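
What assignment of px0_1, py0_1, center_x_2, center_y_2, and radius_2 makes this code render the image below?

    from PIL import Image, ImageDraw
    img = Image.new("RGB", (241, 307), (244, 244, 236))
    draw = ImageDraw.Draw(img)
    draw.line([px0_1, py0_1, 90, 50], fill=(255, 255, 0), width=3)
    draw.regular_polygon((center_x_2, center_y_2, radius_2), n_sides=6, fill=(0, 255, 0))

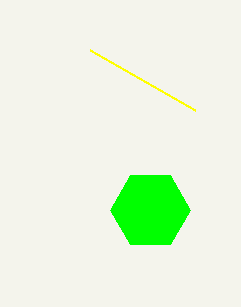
px0_1 = 195, py0_1 = 110, center_x_2 = 150, center_y_2 = 210, radius_2 = 40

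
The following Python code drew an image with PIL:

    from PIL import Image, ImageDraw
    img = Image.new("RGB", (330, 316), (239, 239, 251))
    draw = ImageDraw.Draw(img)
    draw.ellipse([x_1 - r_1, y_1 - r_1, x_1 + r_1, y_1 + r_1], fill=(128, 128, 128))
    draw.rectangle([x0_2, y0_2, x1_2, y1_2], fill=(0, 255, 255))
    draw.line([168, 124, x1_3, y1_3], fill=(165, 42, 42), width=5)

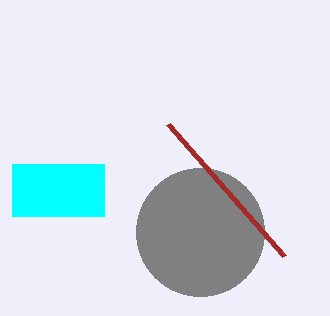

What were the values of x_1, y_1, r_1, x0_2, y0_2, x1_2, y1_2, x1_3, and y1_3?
x_1 = 200, y_1 = 232, r_1 = 64, x0_2 = 12, y0_2 = 164, x1_2 = 104, y1_2 = 216, x1_3 = 284, y1_3 = 256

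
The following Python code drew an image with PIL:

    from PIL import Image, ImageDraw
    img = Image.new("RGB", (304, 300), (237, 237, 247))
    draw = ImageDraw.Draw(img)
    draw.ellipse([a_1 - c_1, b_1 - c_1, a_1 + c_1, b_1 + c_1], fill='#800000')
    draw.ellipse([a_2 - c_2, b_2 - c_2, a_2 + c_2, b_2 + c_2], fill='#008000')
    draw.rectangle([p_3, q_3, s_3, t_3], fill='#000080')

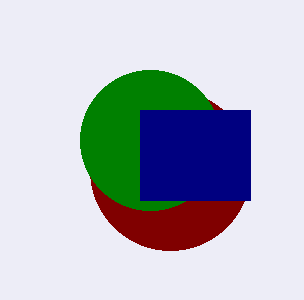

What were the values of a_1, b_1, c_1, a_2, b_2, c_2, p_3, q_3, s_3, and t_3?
a_1 = 170; b_1 = 170; c_1 = 80; a_2 = 150; b_2 = 140; c_2 = 70; p_3 = 140; q_3 = 110; s_3 = 250; t_3 = 200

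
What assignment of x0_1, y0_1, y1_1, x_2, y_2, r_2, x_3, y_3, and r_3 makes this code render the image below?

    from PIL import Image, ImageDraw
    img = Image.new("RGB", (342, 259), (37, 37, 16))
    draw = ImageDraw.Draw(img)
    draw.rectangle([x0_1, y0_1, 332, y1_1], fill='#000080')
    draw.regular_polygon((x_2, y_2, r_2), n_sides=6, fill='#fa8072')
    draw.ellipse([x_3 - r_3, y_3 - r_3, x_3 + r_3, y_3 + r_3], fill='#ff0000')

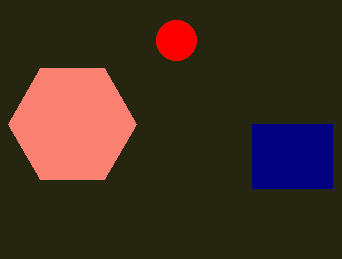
x0_1 = 252; y0_1 = 124; y1_1 = 188; x_2 = 72; y_2 = 124; r_2 = 64; x_3 = 176; y_3 = 40; r_3 = 20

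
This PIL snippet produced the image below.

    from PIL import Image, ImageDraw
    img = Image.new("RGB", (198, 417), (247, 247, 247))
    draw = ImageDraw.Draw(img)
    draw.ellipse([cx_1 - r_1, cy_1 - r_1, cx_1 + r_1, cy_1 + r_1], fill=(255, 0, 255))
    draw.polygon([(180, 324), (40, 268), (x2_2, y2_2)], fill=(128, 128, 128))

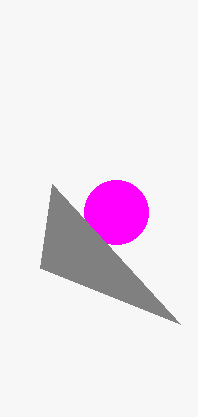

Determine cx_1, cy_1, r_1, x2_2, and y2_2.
cx_1 = 116
cy_1 = 212
r_1 = 32
x2_2 = 52
y2_2 = 184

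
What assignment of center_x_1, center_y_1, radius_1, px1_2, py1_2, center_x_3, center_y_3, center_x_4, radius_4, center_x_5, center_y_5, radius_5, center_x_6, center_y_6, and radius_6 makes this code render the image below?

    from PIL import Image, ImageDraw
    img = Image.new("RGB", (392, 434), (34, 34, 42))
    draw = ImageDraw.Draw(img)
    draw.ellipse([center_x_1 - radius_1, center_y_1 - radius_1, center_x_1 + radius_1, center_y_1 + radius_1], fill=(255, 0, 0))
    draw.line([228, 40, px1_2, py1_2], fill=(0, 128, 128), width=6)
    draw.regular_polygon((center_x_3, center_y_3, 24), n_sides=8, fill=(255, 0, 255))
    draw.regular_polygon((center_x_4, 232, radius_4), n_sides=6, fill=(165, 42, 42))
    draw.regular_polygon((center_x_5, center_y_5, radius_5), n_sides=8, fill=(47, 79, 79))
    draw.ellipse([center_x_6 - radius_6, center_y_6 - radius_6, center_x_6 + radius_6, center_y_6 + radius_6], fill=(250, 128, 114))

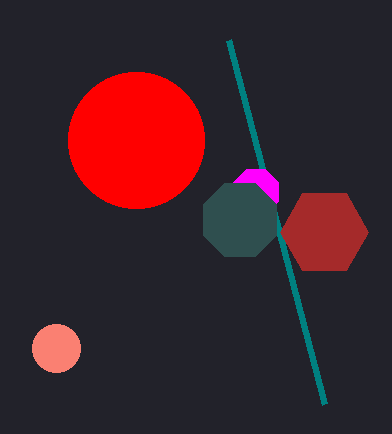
center_x_1 = 136, center_y_1 = 140, radius_1 = 68, px1_2 = 324, py1_2 = 404, center_x_3 = 256, center_y_3 = 192, center_x_4 = 324, radius_4 = 44, center_x_5 = 240, center_y_5 = 220, radius_5 = 40, center_x_6 = 56, center_y_6 = 348, radius_6 = 24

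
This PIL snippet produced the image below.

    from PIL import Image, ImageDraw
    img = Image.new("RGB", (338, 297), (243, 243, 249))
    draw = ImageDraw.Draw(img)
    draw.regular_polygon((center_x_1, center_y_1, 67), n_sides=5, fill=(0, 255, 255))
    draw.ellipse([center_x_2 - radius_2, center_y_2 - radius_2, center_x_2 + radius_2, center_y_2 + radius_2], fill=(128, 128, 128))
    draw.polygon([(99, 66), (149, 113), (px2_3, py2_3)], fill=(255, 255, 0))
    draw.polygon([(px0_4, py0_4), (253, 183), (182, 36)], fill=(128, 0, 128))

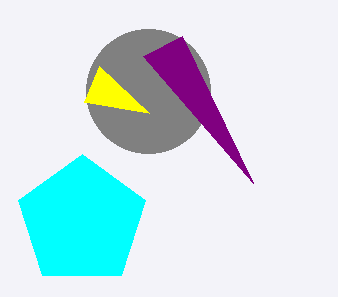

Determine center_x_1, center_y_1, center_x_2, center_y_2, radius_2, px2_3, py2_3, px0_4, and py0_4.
center_x_1 = 82; center_y_1 = 221; center_x_2 = 148; center_y_2 = 91; radius_2 = 62; px2_3 = 84; py2_3 = 102; px0_4 = 143; py0_4 = 56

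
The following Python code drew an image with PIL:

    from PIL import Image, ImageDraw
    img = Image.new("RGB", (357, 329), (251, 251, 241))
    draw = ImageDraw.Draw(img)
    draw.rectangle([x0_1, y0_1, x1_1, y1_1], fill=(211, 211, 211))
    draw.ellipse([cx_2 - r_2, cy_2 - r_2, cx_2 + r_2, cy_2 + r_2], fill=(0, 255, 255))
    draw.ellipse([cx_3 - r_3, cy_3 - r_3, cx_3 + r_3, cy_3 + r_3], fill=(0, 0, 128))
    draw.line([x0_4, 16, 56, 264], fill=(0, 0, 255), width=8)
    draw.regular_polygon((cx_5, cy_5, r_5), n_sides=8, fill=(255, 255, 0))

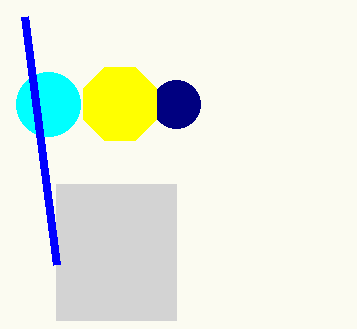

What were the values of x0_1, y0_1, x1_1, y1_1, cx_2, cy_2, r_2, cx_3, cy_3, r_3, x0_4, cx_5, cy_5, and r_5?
x0_1 = 56; y0_1 = 184; x1_1 = 176; y1_1 = 320; cx_2 = 48; cy_2 = 104; r_2 = 32; cx_3 = 176; cy_3 = 104; r_3 = 24; x0_4 = 24; cx_5 = 120; cy_5 = 104; r_5 = 40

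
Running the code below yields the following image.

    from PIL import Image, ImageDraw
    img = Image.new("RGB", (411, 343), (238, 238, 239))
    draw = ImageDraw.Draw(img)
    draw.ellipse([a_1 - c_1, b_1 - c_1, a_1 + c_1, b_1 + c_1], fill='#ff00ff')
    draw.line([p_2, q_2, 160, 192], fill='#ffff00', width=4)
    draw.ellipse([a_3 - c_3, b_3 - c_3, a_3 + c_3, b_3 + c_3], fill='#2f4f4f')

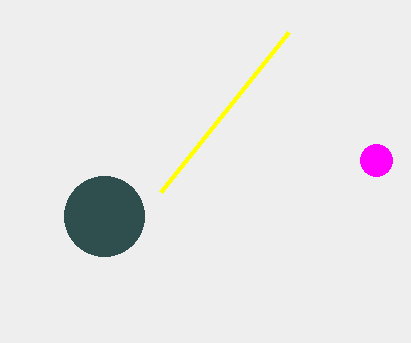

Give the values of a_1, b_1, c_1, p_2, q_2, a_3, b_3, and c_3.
a_1 = 376, b_1 = 160, c_1 = 16, p_2 = 288, q_2 = 32, a_3 = 104, b_3 = 216, c_3 = 40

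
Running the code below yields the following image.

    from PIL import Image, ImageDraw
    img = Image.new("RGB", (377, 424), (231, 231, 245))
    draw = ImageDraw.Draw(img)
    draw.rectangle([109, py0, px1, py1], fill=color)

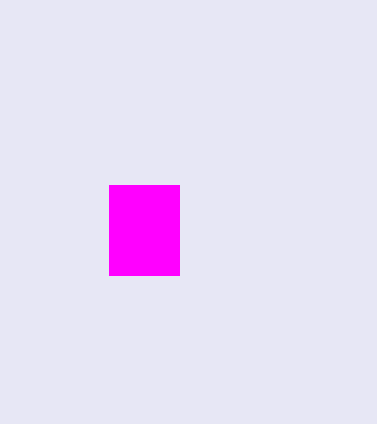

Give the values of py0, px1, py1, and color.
py0 = 185
px1 = 179
py1 = 275
color = 'magenta'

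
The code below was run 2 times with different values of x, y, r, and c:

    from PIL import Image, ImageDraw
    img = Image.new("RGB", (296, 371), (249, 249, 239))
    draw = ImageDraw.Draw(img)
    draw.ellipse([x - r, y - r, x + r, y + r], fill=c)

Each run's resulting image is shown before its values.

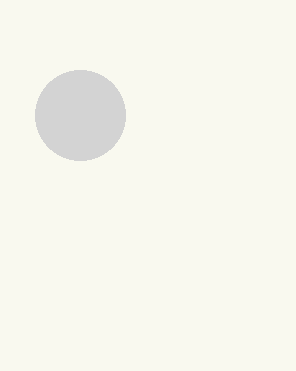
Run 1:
x = 80, y = 115, r = 45, c = 'lightgray'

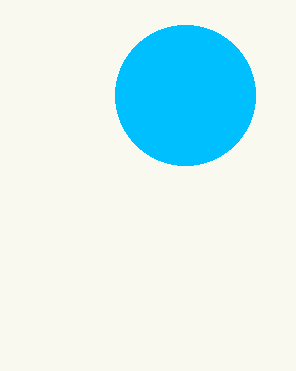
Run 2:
x = 185; y = 95; r = 70; c = 'deepskyblue'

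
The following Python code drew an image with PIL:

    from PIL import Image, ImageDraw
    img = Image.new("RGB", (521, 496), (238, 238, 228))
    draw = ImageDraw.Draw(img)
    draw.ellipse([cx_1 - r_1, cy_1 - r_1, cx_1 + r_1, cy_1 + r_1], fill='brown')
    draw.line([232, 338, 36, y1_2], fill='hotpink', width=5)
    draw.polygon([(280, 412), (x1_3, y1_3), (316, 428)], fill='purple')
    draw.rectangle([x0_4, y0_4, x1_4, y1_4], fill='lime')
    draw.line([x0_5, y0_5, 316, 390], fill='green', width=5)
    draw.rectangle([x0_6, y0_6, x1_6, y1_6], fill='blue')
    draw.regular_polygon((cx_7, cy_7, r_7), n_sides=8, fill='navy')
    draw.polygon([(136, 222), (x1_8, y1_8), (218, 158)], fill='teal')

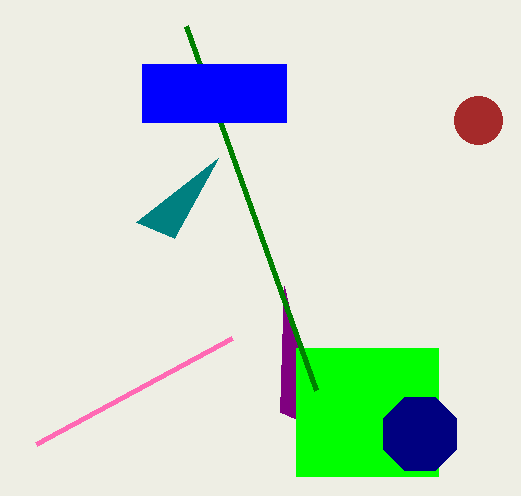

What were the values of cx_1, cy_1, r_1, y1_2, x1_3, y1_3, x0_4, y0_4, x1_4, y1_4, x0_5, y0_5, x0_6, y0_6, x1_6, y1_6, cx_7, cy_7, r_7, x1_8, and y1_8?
cx_1 = 478
cy_1 = 120
r_1 = 24
y1_2 = 444
x1_3 = 284
y1_3 = 286
x0_4 = 296
y0_4 = 348
x1_4 = 438
y1_4 = 476
x0_5 = 186
y0_5 = 26
x0_6 = 142
y0_6 = 64
x1_6 = 286
y1_6 = 122
cx_7 = 420
cy_7 = 434
r_7 = 40
x1_8 = 174
y1_8 = 238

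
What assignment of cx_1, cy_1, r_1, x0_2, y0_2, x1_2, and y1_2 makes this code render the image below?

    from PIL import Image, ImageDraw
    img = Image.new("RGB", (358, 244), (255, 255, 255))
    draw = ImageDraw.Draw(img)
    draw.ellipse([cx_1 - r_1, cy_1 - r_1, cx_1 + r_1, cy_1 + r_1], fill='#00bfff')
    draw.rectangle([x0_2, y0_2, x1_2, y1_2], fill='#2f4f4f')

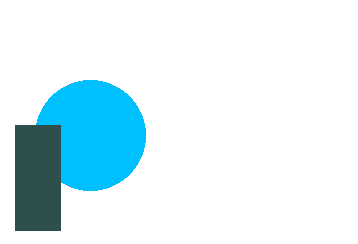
cx_1 = 90
cy_1 = 135
r_1 = 55
x0_2 = 15
y0_2 = 125
x1_2 = 60
y1_2 = 230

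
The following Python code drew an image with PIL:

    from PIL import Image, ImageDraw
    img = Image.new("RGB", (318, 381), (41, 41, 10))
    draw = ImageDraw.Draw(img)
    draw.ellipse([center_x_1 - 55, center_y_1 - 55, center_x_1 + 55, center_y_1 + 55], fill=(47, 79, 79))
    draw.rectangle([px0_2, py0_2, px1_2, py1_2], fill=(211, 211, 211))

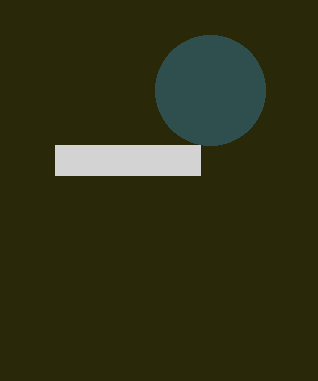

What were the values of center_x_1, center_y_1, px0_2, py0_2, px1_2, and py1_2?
center_x_1 = 210
center_y_1 = 90
px0_2 = 55
py0_2 = 145
px1_2 = 200
py1_2 = 175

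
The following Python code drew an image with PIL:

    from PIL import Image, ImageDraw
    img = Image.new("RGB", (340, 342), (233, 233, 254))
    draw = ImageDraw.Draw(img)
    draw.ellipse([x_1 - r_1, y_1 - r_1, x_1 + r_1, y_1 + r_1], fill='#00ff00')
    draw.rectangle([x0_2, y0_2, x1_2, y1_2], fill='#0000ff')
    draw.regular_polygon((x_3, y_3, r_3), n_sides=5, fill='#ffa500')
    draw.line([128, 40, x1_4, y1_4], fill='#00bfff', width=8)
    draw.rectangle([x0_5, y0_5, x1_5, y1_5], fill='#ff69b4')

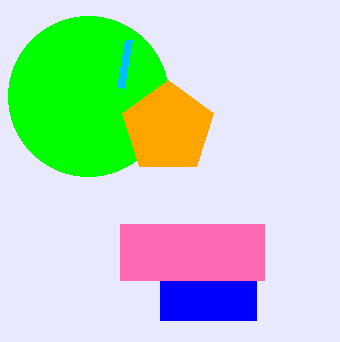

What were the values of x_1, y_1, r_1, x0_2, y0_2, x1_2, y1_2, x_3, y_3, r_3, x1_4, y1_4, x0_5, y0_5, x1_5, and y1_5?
x_1 = 88
y_1 = 96
r_1 = 80
x0_2 = 160
y0_2 = 224
x1_2 = 256
y1_2 = 320
x_3 = 168
y_3 = 128
r_3 = 48
x1_4 = 120
y1_4 = 88
x0_5 = 120
y0_5 = 224
x1_5 = 264
y1_5 = 280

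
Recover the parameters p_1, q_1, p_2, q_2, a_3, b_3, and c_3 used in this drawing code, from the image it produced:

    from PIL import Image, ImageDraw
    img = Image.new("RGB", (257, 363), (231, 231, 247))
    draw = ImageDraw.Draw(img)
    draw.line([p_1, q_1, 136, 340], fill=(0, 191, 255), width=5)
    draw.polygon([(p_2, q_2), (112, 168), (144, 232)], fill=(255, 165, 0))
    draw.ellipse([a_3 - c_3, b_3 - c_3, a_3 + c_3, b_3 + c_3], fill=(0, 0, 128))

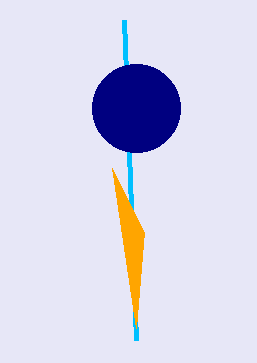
p_1 = 124; q_1 = 20; p_2 = 136; q_2 = 328; a_3 = 136; b_3 = 108; c_3 = 44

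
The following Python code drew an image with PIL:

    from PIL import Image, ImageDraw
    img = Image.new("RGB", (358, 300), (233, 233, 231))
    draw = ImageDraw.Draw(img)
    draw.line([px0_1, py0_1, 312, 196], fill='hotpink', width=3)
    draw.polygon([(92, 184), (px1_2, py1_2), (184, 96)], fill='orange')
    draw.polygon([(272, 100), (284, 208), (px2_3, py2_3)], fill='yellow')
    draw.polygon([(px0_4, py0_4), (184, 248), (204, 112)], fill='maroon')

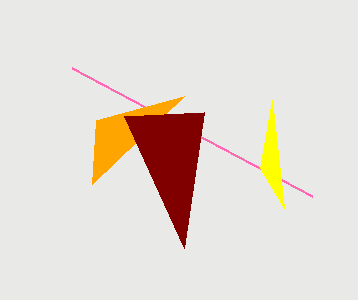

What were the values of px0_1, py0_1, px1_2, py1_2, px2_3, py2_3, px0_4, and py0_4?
px0_1 = 72, py0_1 = 68, px1_2 = 96, py1_2 = 120, px2_3 = 260, py2_3 = 168, px0_4 = 124, py0_4 = 116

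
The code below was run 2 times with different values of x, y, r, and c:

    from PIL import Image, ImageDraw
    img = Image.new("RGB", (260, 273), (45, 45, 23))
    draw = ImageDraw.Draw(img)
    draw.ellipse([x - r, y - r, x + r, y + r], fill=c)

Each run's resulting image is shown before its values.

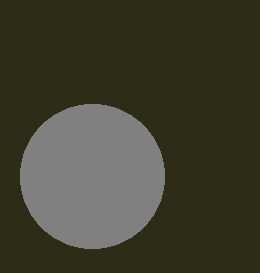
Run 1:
x = 92
y = 176
r = 72
c = 'gray'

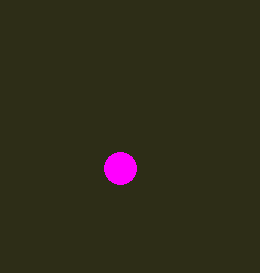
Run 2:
x = 120; y = 168; r = 16; c = 'magenta'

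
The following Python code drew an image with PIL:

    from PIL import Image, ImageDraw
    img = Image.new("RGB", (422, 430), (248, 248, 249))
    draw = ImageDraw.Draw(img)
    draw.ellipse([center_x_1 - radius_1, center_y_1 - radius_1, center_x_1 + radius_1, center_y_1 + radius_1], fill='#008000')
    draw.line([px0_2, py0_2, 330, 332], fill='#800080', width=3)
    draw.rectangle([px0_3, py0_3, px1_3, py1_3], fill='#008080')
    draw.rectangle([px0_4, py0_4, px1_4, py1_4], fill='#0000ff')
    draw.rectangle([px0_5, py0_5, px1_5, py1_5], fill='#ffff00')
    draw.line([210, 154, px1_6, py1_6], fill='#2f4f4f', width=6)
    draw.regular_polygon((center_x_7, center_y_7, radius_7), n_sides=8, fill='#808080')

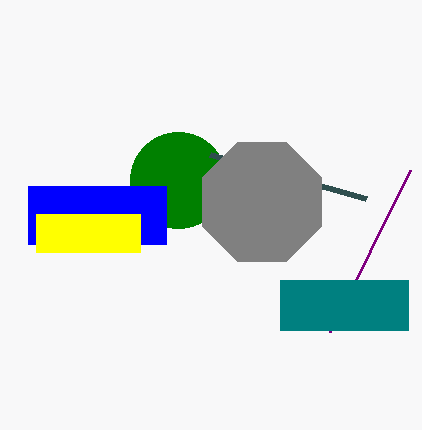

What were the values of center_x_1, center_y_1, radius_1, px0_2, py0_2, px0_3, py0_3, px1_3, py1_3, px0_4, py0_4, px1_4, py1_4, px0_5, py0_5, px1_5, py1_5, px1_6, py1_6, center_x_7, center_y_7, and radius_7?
center_x_1 = 178
center_y_1 = 180
radius_1 = 48
px0_2 = 410
py0_2 = 170
px0_3 = 280
py0_3 = 280
px1_3 = 408
py1_3 = 330
px0_4 = 28
py0_4 = 186
px1_4 = 166
py1_4 = 244
px0_5 = 36
py0_5 = 214
px1_5 = 140
py1_5 = 252
px1_6 = 366
py1_6 = 198
center_x_7 = 262
center_y_7 = 202
radius_7 = 64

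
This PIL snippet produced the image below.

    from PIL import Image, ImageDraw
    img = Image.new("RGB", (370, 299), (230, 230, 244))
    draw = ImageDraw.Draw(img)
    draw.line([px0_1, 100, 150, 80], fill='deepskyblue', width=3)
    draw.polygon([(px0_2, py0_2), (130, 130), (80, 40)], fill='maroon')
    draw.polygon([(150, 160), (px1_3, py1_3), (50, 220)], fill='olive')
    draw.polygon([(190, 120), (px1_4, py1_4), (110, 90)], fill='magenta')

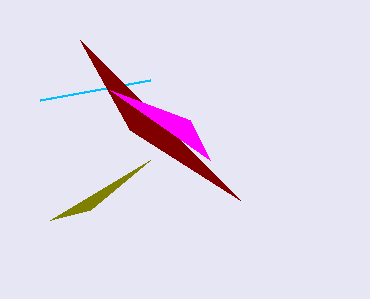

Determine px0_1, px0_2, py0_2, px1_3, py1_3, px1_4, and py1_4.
px0_1 = 40; px0_2 = 240; py0_2 = 200; px1_3 = 90; py1_3 = 210; px1_4 = 210; py1_4 = 160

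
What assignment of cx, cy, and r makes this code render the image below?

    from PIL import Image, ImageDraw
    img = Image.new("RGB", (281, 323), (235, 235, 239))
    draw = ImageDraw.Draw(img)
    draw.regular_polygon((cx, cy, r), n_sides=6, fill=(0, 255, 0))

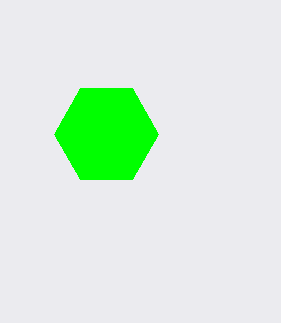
cx = 106
cy = 134
r = 52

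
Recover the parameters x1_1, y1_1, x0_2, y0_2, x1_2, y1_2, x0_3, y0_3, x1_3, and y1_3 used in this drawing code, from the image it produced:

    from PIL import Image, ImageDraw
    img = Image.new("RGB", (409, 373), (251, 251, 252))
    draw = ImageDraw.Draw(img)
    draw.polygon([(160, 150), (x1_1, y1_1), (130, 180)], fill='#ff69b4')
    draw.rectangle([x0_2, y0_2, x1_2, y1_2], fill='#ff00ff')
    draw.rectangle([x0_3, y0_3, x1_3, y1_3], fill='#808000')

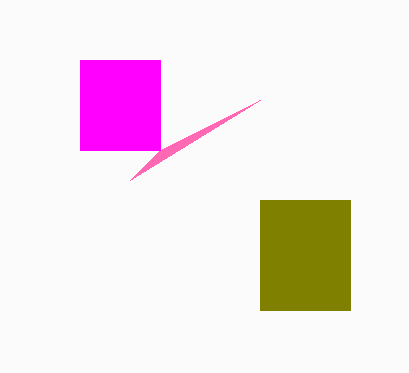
x1_1 = 260; y1_1 = 100; x0_2 = 80; y0_2 = 60; x1_2 = 160; y1_2 = 150; x0_3 = 260; y0_3 = 200; x1_3 = 350; y1_3 = 310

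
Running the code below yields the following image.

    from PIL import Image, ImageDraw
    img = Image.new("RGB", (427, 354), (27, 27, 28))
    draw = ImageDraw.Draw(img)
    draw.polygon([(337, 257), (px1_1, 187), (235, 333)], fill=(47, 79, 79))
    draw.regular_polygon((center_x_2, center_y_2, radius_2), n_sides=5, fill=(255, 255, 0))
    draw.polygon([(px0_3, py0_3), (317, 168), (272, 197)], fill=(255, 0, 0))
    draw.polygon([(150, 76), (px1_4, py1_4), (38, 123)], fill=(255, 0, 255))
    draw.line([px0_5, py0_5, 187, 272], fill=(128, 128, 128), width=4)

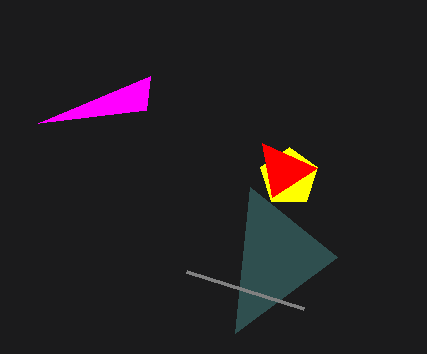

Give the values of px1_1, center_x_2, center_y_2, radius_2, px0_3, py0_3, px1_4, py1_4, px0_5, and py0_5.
px1_1 = 250, center_x_2 = 289, center_y_2 = 177, radius_2 = 30, px0_3 = 262, py0_3 = 143, px1_4 = 146, py1_4 = 110, px0_5 = 304, py0_5 = 309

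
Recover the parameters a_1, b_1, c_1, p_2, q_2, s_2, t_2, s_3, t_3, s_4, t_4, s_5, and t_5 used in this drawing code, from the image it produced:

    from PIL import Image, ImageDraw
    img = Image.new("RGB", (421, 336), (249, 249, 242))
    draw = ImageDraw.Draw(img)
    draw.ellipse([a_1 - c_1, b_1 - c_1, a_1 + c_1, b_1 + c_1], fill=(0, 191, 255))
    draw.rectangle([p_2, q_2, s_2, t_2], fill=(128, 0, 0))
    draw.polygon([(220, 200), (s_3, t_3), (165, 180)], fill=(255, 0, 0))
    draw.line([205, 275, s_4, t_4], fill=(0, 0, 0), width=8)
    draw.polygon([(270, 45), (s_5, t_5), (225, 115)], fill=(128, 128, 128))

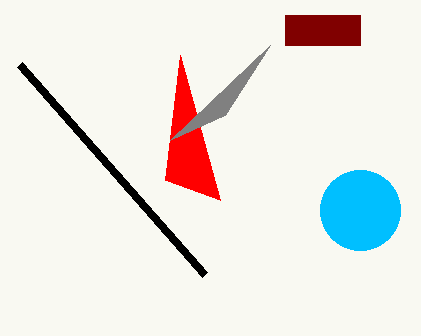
a_1 = 360
b_1 = 210
c_1 = 40
p_2 = 285
q_2 = 15
s_2 = 360
t_2 = 45
s_3 = 180
t_3 = 55
s_4 = 20
t_4 = 65
s_5 = 170
t_5 = 140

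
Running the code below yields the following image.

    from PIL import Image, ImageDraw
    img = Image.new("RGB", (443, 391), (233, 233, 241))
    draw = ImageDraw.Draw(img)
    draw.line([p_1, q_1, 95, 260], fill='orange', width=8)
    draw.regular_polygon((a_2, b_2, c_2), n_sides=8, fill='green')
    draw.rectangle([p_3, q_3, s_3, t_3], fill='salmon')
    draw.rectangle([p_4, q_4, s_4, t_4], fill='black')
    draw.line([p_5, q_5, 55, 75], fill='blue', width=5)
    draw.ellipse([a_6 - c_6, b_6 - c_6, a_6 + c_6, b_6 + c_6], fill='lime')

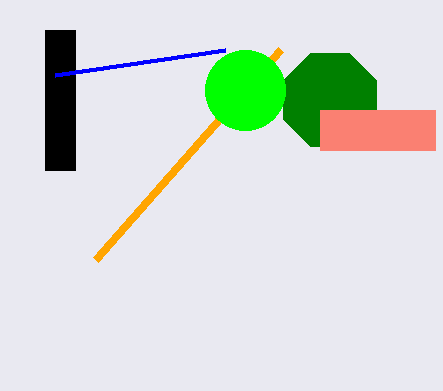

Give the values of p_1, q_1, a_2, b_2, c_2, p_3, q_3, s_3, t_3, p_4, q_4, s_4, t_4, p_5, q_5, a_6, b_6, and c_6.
p_1 = 280; q_1 = 50; a_2 = 330; b_2 = 100; c_2 = 50; p_3 = 320; q_3 = 110; s_3 = 435; t_3 = 150; p_4 = 45; q_4 = 30; s_4 = 75; t_4 = 170; p_5 = 225; q_5 = 50; a_6 = 245; b_6 = 90; c_6 = 40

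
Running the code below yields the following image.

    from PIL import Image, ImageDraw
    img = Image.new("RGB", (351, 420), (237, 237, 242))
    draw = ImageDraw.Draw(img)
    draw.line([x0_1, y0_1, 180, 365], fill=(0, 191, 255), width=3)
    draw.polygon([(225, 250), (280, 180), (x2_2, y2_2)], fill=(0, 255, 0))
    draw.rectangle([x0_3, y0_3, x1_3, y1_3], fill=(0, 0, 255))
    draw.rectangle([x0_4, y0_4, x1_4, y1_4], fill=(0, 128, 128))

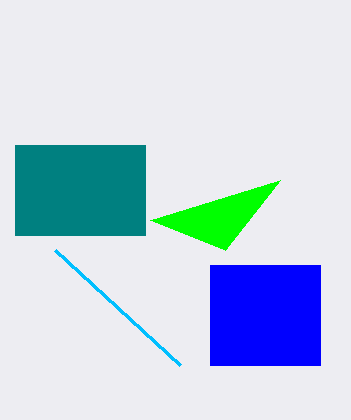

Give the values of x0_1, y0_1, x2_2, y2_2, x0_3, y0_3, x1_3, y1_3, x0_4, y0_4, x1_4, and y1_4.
x0_1 = 55
y0_1 = 250
x2_2 = 150
y2_2 = 220
x0_3 = 210
y0_3 = 265
x1_3 = 320
y1_3 = 365
x0_4 = 15
y0_4 = 145
x1_4 = 145
y1_4 = 235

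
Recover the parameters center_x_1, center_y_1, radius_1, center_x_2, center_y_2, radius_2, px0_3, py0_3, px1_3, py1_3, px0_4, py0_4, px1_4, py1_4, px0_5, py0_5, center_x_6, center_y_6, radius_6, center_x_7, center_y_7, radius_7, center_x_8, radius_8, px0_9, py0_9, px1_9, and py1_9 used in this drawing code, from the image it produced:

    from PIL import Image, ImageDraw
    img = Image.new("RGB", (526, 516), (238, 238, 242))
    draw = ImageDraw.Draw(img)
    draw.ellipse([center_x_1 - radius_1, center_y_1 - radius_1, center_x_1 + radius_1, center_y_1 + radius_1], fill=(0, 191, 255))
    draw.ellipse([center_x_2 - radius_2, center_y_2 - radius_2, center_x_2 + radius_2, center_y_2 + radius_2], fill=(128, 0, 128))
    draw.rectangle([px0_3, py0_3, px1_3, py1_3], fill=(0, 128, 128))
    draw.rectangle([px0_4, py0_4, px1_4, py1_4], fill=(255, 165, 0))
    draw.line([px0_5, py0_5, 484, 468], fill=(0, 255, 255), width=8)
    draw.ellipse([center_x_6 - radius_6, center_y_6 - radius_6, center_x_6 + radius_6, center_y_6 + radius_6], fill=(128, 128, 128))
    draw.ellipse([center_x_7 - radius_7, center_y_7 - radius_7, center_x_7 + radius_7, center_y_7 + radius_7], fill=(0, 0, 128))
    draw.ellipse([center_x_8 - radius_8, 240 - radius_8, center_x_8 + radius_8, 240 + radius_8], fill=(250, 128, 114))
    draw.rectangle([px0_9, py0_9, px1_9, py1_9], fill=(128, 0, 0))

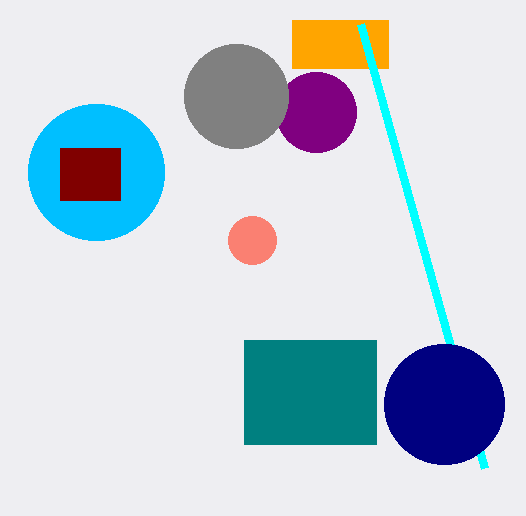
center_x_1 = 96
center_y_1 = 172
radius_1 = 68
center_x_2 = 316
center_y_2 = 112
radius_2 = 40
px0_3 = 244
py0_3 = 340
px1_3 = 376
py1_3 = 444
px0_4 = 292
py0_4 = 20
px1_4 = 388
py1_4 = 68
px0_5 = 360
py0_5 = 24
center_x_6 = 236
center_y_6 = 96
radius_6 = 52
center_x_7 = 444
center_y_7 = 404
radius_7 = 60
center_x_8 = 252
radius_8 = 24
px0_9 = 60
py0_9 = 148
px1_9 = 120
py1_9 = 200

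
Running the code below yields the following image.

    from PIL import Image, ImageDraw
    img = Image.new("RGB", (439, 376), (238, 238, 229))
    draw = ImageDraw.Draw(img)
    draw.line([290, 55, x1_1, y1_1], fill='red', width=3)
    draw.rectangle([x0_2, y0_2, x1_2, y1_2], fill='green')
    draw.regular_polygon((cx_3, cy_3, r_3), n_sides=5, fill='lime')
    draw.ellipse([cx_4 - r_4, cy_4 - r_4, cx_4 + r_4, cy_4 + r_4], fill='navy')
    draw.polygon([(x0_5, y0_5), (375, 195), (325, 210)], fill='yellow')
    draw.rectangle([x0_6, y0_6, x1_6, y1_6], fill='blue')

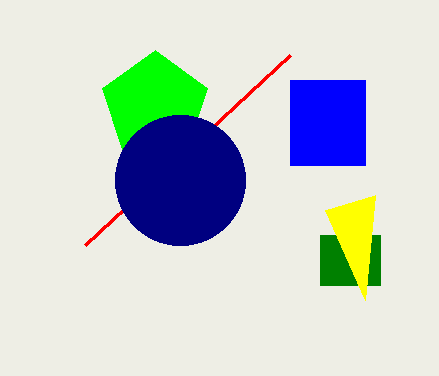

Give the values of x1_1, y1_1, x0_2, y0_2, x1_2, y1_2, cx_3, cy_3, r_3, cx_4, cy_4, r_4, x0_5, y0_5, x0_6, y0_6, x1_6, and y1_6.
x1_1 = 85
y1_1 = 245
x0_2 = 320
y0_2 = 235
x1_2 = 380
y1_2 = 285
cx_3 = 155
cy_3 = 105
r_3 = 55
cx_4 = 180
cy_4 = 180
r_4 = 65
x0_5 = 365
y0_5 = 300
x0_6 = 290
y0_6 = 80
x1_6 = 365
y1_6 = 165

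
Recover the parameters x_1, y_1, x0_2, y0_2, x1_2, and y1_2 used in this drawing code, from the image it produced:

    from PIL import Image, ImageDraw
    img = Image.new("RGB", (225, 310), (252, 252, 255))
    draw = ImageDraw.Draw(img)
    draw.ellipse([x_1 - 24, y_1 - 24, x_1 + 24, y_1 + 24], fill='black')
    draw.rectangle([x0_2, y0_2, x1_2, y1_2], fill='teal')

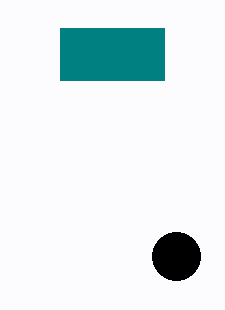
x_1 = 176; y_1 = 256; x0_2 = 60; y0_2 = 28; x1_2 = 164; y1_2 = 80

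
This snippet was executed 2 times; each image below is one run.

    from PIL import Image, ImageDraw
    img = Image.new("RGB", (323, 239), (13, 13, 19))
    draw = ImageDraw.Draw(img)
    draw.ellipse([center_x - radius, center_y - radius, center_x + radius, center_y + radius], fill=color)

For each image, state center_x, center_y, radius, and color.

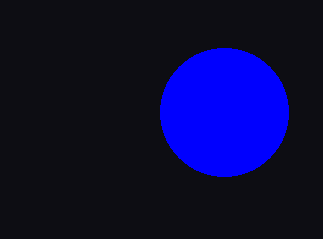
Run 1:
center_x = 224; center_y = 112; radius = 64; color = 'blue'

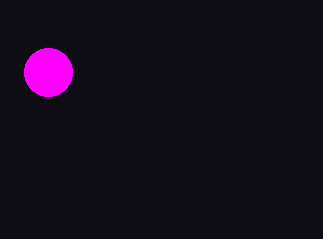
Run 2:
center_x = 48
center_y = 72
radius = 24
color = 'magenta'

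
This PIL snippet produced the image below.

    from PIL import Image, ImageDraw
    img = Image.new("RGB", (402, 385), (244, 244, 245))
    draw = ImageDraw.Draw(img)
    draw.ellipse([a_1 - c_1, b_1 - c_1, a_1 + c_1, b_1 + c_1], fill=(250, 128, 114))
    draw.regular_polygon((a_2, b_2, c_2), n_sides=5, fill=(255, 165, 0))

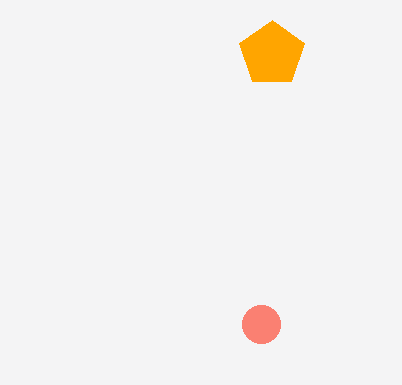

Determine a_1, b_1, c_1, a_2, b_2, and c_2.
a_1 = 261
b_1 = 324
c_1 = 19
a_2 = 272
b_2 = 54
c_2 = 34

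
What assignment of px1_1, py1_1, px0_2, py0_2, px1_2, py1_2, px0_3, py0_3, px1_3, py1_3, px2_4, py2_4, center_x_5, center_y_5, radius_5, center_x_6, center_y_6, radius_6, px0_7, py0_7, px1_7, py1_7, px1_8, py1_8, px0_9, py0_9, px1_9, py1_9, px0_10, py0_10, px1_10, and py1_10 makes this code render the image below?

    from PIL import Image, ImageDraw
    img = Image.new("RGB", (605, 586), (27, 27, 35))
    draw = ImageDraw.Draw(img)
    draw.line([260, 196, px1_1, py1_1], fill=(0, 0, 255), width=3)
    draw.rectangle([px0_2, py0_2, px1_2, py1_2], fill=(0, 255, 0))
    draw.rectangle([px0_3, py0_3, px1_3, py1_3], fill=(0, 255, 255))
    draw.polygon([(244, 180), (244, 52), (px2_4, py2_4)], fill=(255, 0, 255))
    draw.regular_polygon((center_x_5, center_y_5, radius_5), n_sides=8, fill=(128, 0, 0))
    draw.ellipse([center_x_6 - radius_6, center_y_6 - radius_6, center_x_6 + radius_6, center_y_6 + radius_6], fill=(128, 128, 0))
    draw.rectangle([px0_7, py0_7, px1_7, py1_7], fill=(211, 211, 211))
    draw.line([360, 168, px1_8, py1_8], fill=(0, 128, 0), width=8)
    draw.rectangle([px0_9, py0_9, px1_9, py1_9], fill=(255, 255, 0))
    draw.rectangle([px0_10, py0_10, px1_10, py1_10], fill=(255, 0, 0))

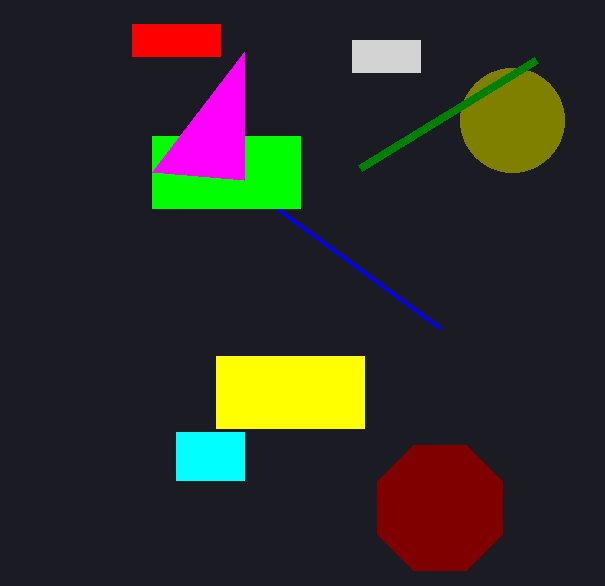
px1_1 = 440, py1_1 = 328, px0_2 = 152, py0_2 = 136, px1_2 = 300, py1_2 = 208, px0_3 = 176, py0_3 = 432, px1_3 = 244, py1_3 = 480, px2_4 = 152, py2_4 = 172, center_x_5 = 440, center_y_5 = 508, radius_5 = 68, center_x_6 = 512, center_y_6 = 120, radius_6 = 52, px0_7 = 352, py0_7 = 40, px1_7 = 420, py1_7 = 72, px1_8 = 536, py1_8 = 60, px0_9 = 216, py0_9 = 356, px1_9 = 364, py1_9 = 428, px0_10 = 132, py0_10 = 24, px1_10 = 220, py1_10 = 56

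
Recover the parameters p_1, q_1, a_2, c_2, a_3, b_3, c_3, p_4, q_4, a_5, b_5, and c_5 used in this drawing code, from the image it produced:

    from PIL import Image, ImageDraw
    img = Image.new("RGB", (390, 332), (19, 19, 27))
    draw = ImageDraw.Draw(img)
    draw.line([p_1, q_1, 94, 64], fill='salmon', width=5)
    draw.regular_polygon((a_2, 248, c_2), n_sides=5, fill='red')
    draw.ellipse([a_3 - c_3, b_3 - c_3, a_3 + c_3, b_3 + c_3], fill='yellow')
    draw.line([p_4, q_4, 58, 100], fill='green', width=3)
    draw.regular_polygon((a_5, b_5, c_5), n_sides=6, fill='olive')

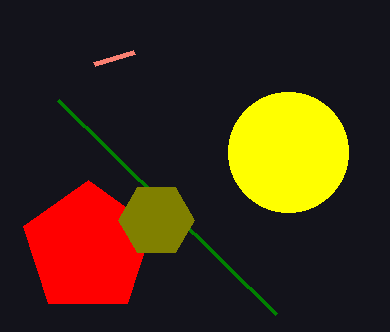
p_1 = 134
q_1 = 52
a_2 = 88
c_2 = 68
a_3 = 288
b_3 = 152
c_3 = 60
p_4 = 276
q_4 = 314
a_5 = 156
b_5 = 220
c_5 = 38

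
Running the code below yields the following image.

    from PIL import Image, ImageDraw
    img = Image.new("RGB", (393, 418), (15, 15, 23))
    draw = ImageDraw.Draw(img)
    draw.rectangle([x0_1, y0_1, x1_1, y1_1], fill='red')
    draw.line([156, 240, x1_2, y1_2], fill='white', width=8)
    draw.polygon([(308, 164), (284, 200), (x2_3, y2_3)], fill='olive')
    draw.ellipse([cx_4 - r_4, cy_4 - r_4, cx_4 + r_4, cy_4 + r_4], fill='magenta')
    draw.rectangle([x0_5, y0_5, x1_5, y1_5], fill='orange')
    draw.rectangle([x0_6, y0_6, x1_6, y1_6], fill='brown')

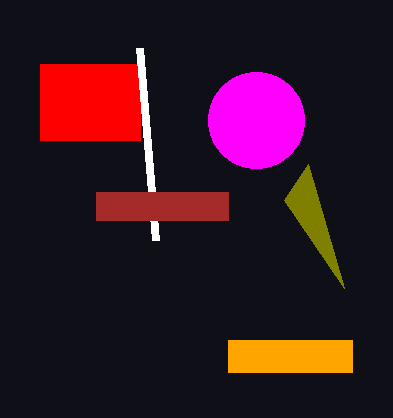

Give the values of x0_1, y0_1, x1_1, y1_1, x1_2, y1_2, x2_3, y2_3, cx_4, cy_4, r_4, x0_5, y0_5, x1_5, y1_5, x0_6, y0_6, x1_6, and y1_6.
x0_1 = 40, y0_1 = 64, x1_1 = 140, y1_1 = 140, x1_2 = 140, y1_2 = 48, x2_3 = 344, y2_3 = 288, cx_4 = 256, cy_4 = 120, r_4 = 48, x0_5 = 228, y0_5 = 340, x1_5 = 352, y1_5 = 372, x0_6 = 96, y0_6 = 192, x1_6 = 228, y1_6 = 220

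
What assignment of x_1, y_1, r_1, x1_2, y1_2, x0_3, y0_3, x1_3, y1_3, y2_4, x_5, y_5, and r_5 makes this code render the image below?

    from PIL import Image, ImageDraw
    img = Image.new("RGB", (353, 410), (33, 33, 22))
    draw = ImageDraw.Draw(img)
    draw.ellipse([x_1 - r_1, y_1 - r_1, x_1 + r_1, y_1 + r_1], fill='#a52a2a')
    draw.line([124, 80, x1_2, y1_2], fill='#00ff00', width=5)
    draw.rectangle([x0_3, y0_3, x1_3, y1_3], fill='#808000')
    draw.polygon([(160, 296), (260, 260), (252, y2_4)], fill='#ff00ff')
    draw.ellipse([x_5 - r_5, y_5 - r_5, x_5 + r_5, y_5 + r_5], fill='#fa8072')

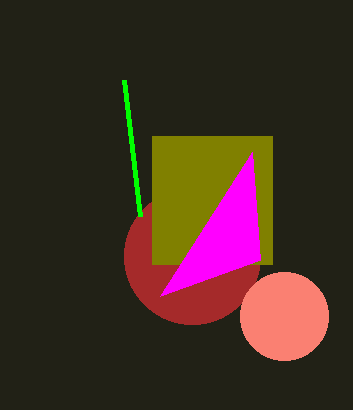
x_1 = 192; y_1 = 256; r_1 = 68; x1_2 = 140; y1_2 = 216; x0_3 = 152; y0_3 = 136; x1_3 = 272; y1_3 = 264; y2_4 = 152; x_5 = 284; y_5 = 316; r_5 = 44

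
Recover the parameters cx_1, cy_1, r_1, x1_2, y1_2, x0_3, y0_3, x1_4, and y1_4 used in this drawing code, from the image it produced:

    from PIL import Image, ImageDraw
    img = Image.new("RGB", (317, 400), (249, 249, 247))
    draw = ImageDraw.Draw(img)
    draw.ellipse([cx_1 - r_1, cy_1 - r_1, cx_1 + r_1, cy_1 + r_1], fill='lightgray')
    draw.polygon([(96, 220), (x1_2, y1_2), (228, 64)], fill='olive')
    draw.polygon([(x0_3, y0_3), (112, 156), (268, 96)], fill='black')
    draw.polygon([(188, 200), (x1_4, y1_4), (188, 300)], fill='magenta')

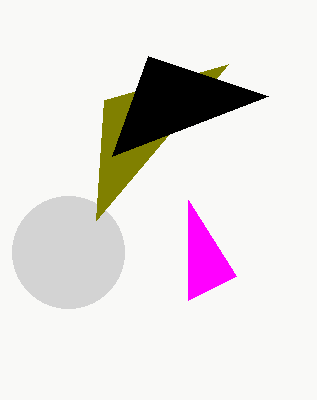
cx_1 = 68
cy_1 = 252
r_1 = 56
x1_2 = 104
y1_2 = 100
x0_3 = 148
y0_3 = 56
x1_4 = 236
y1_4 = 276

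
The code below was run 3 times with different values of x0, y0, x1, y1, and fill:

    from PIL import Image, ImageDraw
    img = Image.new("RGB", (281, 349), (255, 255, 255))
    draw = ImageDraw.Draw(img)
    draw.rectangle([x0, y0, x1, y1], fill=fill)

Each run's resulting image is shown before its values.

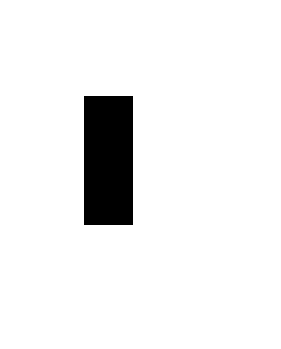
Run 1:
x0 = 84
y0 = 96
x1 = 132
y1 = 224
fill = 'black'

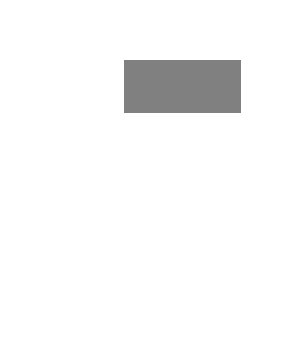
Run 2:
x0 = 124, y0 = 60, x1 = 240, y1 = 112, fill = 'gray'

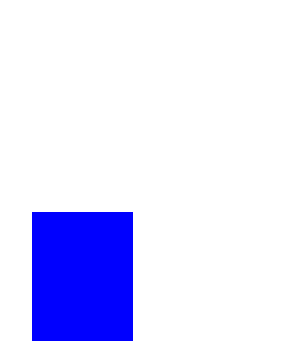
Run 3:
x0 = 32; y0 = 212; x1 = 132; y1 = 340; fill = 'blue'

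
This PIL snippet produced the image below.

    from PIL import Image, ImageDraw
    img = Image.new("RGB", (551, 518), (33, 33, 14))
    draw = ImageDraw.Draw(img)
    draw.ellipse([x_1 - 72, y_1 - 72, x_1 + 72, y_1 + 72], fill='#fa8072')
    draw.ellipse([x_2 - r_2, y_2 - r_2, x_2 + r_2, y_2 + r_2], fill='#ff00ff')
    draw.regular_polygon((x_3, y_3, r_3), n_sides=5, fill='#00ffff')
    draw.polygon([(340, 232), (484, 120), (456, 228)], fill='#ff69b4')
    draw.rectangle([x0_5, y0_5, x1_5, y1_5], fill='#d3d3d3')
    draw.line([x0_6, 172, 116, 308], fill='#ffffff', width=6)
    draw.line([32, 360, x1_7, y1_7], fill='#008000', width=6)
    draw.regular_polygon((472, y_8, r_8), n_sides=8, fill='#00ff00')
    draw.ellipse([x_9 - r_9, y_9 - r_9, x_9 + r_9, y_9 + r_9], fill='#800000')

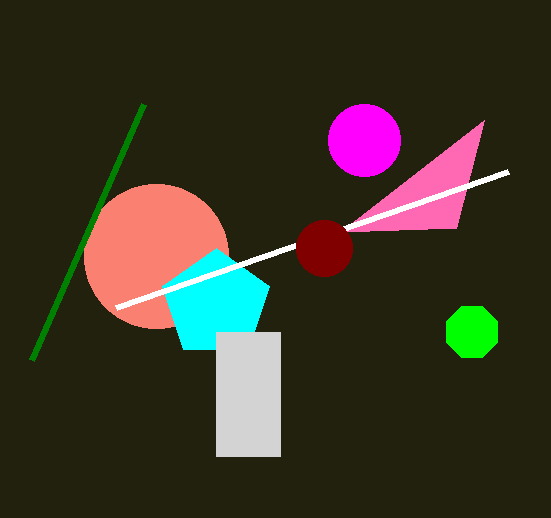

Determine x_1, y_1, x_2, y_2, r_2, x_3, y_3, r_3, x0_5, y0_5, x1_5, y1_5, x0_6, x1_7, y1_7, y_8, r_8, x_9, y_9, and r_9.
x_1 = 156, y_1 = 256, x_2 = 364, y_2 = 140, r_2 = 36, x_3 = 216, y_3 = 304, r_3 = 56, x0_5 = 216, y0_5 = 332, x1_5 = 280, y1_5 = 456, x0_6 = 508, x1_7 = 144, y1_7 = 104, y_8 = 332, r_8 = 28, x_9 = 324, y_9 = 248, r_9 = 28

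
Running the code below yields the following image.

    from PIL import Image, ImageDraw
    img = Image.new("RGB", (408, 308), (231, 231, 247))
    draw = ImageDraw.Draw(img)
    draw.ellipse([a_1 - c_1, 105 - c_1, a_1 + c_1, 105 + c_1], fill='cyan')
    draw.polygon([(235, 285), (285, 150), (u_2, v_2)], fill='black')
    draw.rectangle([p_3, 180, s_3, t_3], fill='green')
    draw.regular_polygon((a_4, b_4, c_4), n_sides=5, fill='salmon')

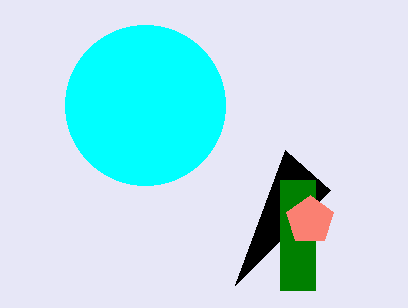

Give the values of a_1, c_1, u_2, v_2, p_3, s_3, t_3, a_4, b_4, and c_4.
a_1 = 145; c_1 = 80; u_2 = 330; v_2 = 190; p_3 = 280; s_3 = 315; t_3 = 290; a_4 = 310; b_4 = 220; c_4 = 25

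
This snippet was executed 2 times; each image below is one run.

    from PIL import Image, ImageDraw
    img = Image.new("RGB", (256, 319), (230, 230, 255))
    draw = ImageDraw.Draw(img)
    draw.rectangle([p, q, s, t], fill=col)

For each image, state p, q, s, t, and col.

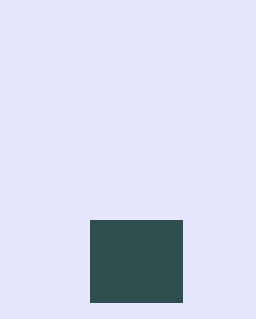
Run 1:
p = 90; q = 220; s = 182; t = 302; col = 'darkslategray'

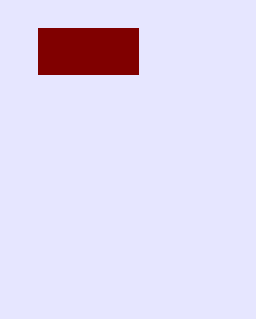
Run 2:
p = 38, q = 28, s = 138, t = 74, col = 'maroon'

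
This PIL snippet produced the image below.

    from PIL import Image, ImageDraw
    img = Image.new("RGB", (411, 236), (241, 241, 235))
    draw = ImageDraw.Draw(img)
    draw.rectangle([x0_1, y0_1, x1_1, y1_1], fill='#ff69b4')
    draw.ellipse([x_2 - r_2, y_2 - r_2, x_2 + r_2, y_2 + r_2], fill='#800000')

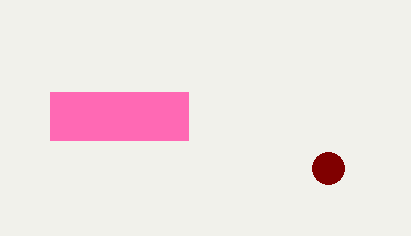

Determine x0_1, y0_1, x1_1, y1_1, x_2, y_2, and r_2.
x0_1 = 50
y0_1 = 92
x1_1 = 188
y1_1 = 140
x_2 = 328
y_2 = 168
r_2 = 16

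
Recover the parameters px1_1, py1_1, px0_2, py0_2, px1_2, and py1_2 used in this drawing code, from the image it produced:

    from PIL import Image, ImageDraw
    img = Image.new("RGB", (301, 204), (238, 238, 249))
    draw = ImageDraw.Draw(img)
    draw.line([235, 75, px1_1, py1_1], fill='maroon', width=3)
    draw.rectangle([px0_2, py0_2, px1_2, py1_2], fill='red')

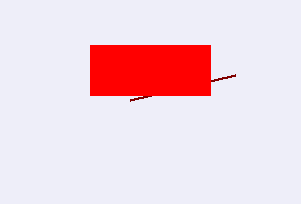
px1_1 = 130, py1_1 = 100, px0_2 = 90, py0_2 = 45, px1_2 = 210, py1_2 = 95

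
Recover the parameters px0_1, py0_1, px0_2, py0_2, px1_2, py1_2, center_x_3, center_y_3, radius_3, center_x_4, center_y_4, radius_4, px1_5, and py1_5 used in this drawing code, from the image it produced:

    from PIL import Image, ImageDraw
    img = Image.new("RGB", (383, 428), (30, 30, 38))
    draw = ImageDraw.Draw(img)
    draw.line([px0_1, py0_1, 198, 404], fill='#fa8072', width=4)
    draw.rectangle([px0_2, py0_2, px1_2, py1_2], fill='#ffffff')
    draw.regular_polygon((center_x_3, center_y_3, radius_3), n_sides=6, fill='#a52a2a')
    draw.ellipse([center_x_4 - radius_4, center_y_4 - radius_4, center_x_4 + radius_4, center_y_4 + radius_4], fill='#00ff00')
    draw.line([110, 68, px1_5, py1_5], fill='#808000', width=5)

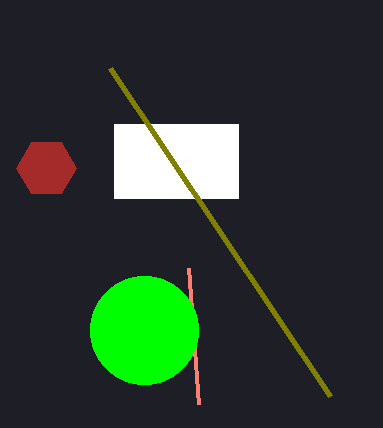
px0_1 = 188
py0_1 = 268
px0_2 = 114
py0_2 = 124
px1_2 = 238
py1_2 = 198
center_x_3 = 46
center_y_3 = 168
radius_3 = 30
center_x_4 = 144
center_y_4 = 330
radius_4 = 54
px1_5 = 330
py1_5 = 396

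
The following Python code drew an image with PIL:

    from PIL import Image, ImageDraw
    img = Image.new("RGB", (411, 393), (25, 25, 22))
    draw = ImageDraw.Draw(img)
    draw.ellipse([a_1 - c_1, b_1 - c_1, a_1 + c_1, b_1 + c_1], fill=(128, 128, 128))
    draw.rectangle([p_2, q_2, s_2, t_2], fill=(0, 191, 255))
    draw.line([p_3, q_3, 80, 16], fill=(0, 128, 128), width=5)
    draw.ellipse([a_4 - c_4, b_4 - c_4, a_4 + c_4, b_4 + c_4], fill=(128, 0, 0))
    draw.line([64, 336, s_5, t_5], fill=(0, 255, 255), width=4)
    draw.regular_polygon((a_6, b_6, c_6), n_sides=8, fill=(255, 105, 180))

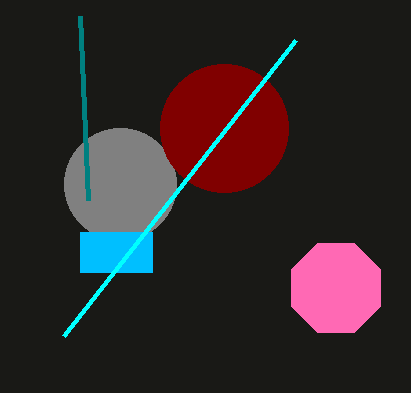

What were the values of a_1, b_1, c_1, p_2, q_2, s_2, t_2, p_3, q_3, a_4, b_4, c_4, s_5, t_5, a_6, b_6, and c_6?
a_1 = 120; b_1 = 184; c_1 = 56; p_2 = 80; q_2 = 232; s_2 = 152; t_2 = 272; p_3 = 88; q_3 = 200; a_4 = 224; b_4 = 128; c_4 = 64; s_5 = 296; t_5 = 40; a_6 = 336; b_6 = 288; c_6 = 48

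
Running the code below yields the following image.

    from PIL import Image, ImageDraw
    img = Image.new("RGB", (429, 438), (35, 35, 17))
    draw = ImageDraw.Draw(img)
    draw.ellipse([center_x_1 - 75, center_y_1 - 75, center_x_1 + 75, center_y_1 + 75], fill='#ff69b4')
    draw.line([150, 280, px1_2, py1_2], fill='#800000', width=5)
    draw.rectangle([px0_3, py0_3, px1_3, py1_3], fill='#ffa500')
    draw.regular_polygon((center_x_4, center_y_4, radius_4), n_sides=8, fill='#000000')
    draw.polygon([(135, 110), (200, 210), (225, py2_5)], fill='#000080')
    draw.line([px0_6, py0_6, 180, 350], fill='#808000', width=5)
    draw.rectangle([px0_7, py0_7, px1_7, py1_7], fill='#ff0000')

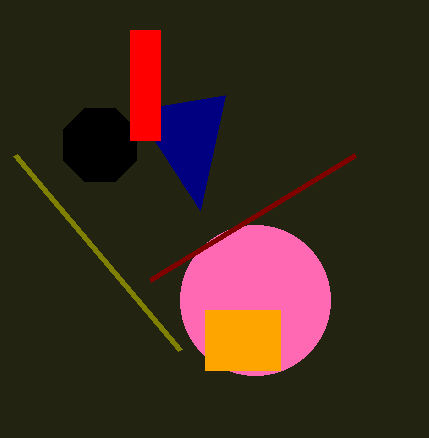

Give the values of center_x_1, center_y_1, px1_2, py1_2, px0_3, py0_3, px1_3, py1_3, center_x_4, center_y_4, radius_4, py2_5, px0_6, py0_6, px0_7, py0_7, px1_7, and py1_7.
center_x_1 = 255
center_y_1 = 300
px1_2 = 355
py1_2 = 155
px0_3 = 205
py0_3 = 310
px1_3 = 280
py1_3 = 370
center_x_4 = 100
center_y_4 = 145
radius_4 = 40
py2_5 = 95
px0_6 = 15
py0_6 = 155
px0_7 = 130
py0_7 = 30
px1_7 = 160
py1_7 = 140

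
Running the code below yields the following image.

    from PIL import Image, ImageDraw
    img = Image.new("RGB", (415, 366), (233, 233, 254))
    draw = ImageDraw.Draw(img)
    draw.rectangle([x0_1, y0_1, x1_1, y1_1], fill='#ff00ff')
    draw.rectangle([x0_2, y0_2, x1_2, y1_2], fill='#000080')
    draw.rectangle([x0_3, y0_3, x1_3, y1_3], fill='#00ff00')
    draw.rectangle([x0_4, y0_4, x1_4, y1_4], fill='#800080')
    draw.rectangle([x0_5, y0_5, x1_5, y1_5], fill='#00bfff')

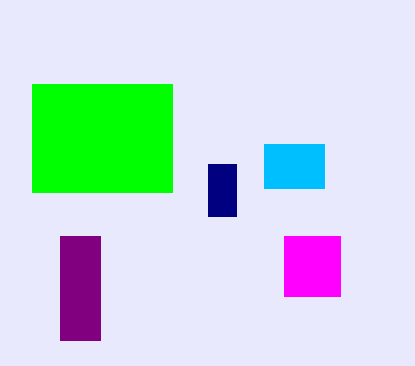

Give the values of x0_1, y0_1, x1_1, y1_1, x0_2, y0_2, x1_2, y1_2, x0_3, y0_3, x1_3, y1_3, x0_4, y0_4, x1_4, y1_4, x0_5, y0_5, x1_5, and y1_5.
x0_1 = 284, y0_1 = 236, x1_1 = 340, y1_1 = 296, x0_2 = 208, y0_2 = 164, x1_2 = 236, y1_2 = 216, x0_3 = 32, y0_3 = 84, x1_3 = 172, y1_3 = 192, x0_4 = 60, y0_4 = 236, x1_4 = 100, y1_4 = 340, x0_5 = 264, y0_5 = 144, x1_5 = 324, y1_5 = 188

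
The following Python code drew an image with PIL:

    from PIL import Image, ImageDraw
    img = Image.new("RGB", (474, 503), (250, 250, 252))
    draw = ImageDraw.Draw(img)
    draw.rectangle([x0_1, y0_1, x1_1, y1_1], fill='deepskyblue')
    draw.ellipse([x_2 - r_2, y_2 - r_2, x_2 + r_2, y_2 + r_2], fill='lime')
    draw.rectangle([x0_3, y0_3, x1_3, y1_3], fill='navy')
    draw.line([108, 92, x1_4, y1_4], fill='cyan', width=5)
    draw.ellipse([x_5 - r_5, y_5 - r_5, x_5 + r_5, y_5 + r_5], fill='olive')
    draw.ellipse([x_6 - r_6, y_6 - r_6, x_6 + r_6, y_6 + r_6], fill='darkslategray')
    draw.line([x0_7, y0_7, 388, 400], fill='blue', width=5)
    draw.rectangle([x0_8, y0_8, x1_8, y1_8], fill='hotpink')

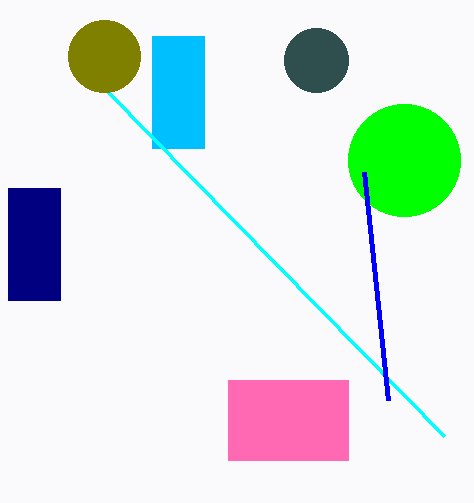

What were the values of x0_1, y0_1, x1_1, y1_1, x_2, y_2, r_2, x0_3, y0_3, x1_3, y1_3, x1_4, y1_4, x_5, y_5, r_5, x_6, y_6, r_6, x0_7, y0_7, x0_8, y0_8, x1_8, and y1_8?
x0_1 = 152
y0_1 = 36
x1_1 = 204
y1_1 = 148
x_2 = 404
y_2 = 160
r_2 = 56
x0_3 = 8
y0_3 = 188
x1_3 = 60
y1_3 = 300
x1_4 = 444
y1_4 = 436
x_5 = 104
y_5 = 56
r_5 = 36
x_6 = 316
y_6 = 60
r_6 = 32
x0_7 = 364
y0_7 = 172
x0_8 = 228
y0_8 = 380
x1_8 = 348
y1_8 = 460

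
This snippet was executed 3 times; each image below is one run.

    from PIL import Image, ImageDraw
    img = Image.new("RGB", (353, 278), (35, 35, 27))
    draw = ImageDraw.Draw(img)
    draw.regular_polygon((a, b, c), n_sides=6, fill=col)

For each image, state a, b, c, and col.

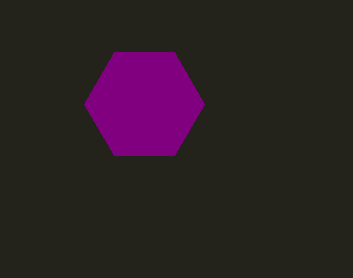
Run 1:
a = 144, b = 104, c = 60, col = 'purple'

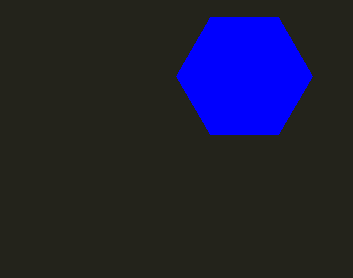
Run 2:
a = 244; b = 76; c = 68; col = 'blue'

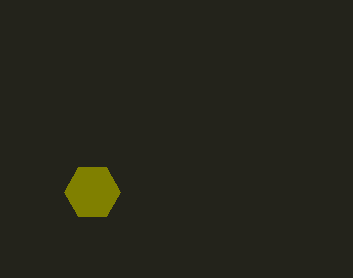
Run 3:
a = 92; b = 192; c = 28; col = 'olive'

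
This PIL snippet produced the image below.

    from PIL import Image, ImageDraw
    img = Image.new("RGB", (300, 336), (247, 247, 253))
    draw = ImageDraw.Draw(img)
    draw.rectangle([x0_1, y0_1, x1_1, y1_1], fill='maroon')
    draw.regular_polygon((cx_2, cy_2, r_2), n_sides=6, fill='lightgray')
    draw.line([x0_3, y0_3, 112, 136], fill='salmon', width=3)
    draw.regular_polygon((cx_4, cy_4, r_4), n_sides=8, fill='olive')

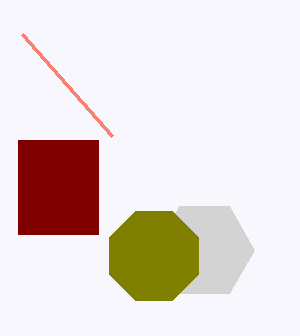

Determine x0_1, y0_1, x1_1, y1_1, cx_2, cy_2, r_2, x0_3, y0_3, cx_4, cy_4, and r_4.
x0_1 = 18
y0_1 = 140
x1_1 = 98
y1_1 = 234
cx_2 = 204
cy_2 = 250
r_2 = 50
x0_3 = 22
y0_3 = 34
cx_4 = 154
cy_4 = 256
r_4 = 48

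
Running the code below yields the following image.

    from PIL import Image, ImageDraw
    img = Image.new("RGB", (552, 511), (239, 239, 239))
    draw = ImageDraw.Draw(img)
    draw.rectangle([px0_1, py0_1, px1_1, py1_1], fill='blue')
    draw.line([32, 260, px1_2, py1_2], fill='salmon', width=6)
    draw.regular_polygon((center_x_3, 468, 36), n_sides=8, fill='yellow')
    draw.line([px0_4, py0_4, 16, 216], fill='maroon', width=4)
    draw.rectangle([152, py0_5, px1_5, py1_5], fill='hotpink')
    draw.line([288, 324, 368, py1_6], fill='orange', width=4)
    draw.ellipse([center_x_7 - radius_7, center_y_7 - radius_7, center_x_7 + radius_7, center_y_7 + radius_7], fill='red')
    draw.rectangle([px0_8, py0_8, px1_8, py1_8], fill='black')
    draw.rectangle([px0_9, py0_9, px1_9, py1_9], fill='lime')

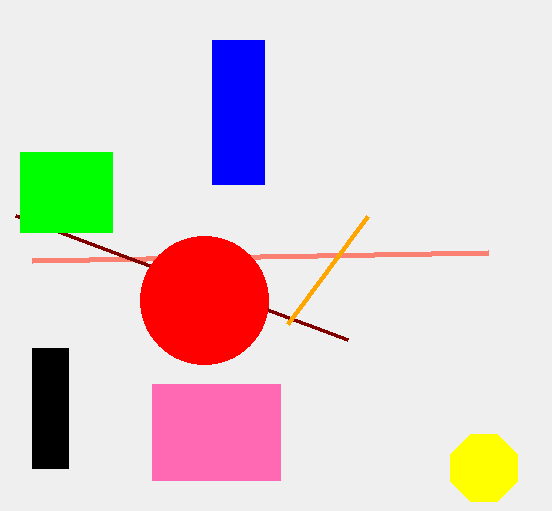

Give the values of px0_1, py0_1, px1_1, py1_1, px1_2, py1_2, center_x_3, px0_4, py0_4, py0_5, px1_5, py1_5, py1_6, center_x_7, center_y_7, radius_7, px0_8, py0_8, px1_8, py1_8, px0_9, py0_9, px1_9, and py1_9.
px0_1 = 212; py0_1 = 40; px1_1 = 264; py1_1 = 184; px1_2 = 488; py1_2 = 252; center_x_3 = 484; px0_4 = 348; py0_4 = 340; py0_5 = 384; px1_5 = 280; py1_5 = 480; py1_6 = 216; center_x_7 = 204; center_y_7 = 300; radius_7 = 64; px0_8 = 32; py0_8 = 348; px1_8 = 68; py1_8 = 468; px0_9 = 20; py0_9 = 152; px1_9 = 112; py1_9 = 232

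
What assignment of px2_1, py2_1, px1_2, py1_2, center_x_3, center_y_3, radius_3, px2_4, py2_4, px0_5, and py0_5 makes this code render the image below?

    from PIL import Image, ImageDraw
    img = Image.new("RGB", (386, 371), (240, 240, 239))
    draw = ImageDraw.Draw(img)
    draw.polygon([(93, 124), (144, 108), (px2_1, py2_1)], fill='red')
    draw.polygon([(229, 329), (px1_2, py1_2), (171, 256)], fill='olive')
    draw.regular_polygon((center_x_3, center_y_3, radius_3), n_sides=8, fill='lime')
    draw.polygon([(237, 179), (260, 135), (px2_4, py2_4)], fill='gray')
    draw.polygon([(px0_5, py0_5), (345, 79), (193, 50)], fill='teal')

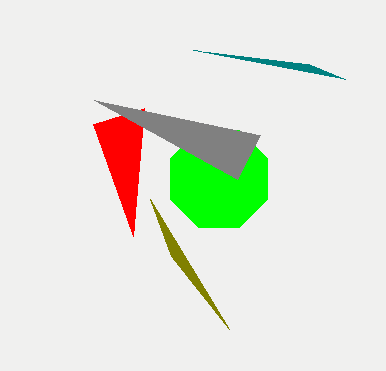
px2_1 = 133; py2_1 = 236; px1_2 = 150; py1_2 = 199; center_x_3 = 219; center_y_3 = 179; radius_3 = 53; px2_4 = 94; py2_4 = 100; px0_5 = 309; py0_5 = 64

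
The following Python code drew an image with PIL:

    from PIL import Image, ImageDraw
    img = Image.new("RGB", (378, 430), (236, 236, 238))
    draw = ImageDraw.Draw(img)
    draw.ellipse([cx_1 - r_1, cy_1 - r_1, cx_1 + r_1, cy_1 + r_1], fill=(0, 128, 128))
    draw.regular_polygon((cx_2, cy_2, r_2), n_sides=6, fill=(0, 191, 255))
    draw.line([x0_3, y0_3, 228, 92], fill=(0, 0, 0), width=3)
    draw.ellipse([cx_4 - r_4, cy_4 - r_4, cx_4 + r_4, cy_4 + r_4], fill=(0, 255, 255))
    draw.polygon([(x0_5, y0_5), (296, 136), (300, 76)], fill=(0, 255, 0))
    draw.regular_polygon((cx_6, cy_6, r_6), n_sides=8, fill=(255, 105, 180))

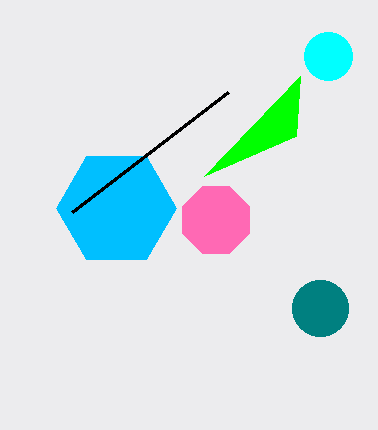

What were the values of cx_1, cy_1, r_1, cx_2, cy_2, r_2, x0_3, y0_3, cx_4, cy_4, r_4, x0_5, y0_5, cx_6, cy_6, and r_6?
cx_1 = 320; cy_1 = 308; r_1 = 28; cx_2 = 116; cy_2 = 208; r_2 = 60; x0_3 = 72; y0_3 = 212; cx_4 = 328; cy_4 = 56; r_4 = 24; x0_5 = 204; y0_5 = 176; cx_6 = 216; cy_6 = 220; r_6 = 36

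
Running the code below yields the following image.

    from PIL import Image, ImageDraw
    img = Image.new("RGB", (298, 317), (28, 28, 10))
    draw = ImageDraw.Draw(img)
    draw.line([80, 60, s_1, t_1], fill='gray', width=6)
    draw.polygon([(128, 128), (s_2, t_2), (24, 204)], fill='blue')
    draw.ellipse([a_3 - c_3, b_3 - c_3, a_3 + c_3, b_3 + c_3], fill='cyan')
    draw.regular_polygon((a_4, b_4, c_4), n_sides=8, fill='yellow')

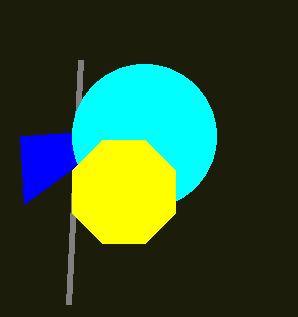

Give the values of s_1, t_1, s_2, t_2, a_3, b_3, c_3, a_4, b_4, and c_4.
s_1 = 68, t_1 = 304, s_2 = 20, t_2 = 136, a_3 = 144, b_3 = 136, c_3 = 72, a_4 = 124, b_4 = 192, c_4 = 56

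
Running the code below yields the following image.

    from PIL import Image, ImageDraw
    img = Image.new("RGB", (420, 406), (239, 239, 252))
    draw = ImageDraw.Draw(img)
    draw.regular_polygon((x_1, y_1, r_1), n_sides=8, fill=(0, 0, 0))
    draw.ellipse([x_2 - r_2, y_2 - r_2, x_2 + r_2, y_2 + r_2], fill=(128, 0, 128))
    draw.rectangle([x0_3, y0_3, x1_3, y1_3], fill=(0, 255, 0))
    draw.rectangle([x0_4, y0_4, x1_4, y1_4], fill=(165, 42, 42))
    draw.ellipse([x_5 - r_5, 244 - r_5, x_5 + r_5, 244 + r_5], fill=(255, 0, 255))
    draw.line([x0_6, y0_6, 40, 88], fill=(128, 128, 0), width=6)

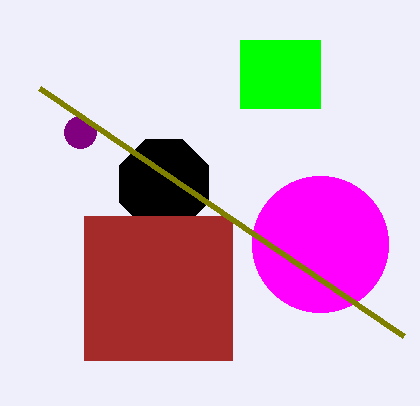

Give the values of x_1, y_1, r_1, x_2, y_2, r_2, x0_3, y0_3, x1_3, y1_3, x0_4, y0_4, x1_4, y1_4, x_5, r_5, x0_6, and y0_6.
x_1 = 164; y_1 = 184; r_1 = 48; x_2 = 80; y_2 = 132; r_2 = 16; x0_3 = 240; y0_3 = 40; x1_3 = 320; y1_3 = 108; x0_4 = 84; y0_4 = 216; x1_4 = 232; y1_4 = 360; x_5 = 320; r_5 = 68; x0_6 = 404; y0_6 = 336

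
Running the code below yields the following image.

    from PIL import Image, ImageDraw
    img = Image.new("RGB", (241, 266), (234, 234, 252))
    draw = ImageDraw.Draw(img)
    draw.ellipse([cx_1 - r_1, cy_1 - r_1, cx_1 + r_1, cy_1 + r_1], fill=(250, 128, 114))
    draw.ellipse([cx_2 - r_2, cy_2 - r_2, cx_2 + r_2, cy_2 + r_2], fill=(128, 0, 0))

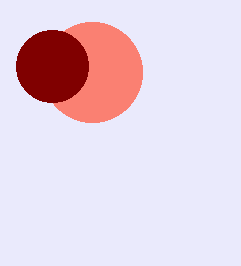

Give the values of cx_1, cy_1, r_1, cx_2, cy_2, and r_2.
cx_1 = 92
cy_1 = 72
r_1 = 50
cx_2 = 52
cy_2 = 66
r_2 = 36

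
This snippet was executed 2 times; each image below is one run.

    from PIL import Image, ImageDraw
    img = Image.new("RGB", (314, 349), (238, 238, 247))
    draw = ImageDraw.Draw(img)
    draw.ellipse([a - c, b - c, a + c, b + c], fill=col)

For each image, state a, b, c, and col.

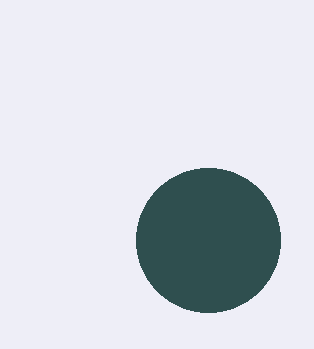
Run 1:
a = 208
b = 240
c = 72
col = 'darkslategray'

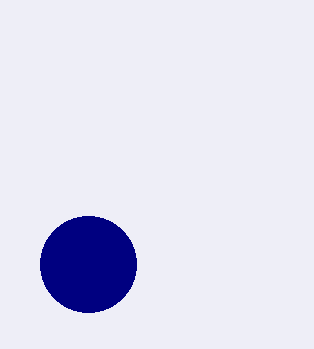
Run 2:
a = 88; b = 264; c = 48; col = 'navy'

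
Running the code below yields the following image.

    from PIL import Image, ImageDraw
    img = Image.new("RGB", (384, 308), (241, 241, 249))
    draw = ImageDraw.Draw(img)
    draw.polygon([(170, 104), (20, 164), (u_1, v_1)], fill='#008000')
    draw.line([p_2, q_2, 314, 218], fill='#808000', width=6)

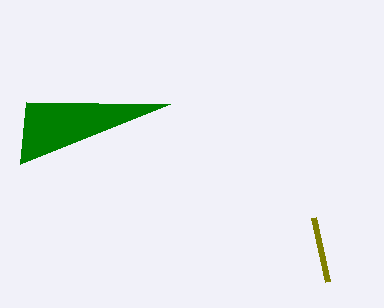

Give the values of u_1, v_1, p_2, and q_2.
u_1 = 26
v_1 = 102
p_2 = 328
q_2 = 282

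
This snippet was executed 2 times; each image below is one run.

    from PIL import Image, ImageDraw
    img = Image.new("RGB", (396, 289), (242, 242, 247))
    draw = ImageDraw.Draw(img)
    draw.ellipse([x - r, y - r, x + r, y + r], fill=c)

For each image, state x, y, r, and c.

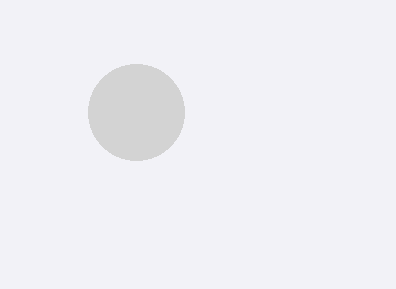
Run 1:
x = 136, y = 112, r = 48, c = 'lightgray'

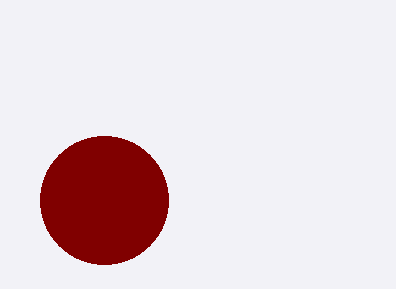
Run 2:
x = 104, y = 200, r = 64, c = 'maroon'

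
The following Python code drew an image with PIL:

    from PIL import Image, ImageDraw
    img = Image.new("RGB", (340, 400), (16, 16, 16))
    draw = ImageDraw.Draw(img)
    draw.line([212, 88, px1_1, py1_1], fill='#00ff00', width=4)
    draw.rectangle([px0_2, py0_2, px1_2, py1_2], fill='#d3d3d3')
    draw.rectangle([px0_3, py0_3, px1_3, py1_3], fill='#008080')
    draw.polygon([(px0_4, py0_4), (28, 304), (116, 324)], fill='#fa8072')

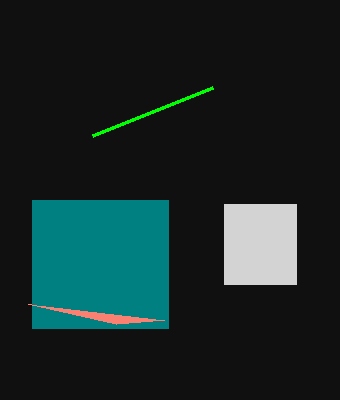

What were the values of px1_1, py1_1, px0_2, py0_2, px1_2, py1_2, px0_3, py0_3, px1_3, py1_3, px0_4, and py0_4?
px1_1 = 92; py1_1 = 136; px0_2 = 224; py0_2 = 204; px1_2 = 296; py1_2 = 284; px0_3 = 32; py0_3 = 200; px1_3 = 168; py1_3 = 328; px0_4 = 164; py0_4 = 320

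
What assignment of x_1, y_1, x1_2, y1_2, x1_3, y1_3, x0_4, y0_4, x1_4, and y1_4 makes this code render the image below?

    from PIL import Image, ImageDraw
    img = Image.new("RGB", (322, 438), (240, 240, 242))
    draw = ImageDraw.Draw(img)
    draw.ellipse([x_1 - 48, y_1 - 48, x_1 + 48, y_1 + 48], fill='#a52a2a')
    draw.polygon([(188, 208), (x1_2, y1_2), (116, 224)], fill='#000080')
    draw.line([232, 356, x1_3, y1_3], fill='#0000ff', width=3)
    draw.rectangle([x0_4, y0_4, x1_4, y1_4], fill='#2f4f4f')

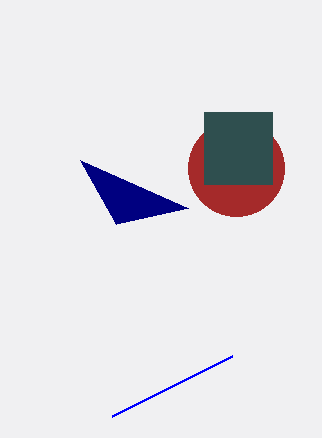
x_1 = 236, y_1 = 168, x1_2 = 80, y1_2 = 160, x1_3 = 112, y1_3 = 416, x0_4 = 204, y0_4 = 112, x1_4 = 272, y1_4 = 184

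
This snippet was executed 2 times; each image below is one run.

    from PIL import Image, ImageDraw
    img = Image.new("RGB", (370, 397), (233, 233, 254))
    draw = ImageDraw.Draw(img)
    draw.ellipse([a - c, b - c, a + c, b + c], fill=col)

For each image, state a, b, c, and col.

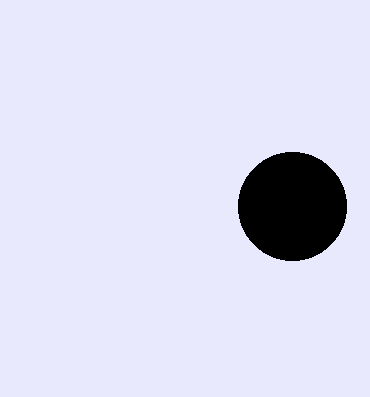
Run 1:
a = 292; b = 206; c = 54; col = 'black'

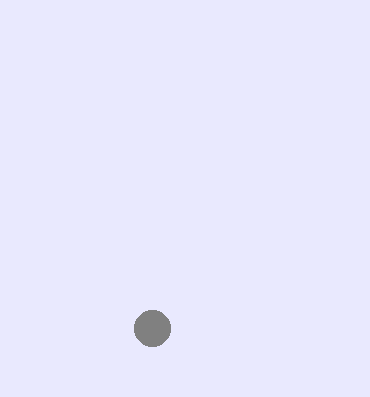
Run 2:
a = 152
b = 328
c = 18
col = 'gray'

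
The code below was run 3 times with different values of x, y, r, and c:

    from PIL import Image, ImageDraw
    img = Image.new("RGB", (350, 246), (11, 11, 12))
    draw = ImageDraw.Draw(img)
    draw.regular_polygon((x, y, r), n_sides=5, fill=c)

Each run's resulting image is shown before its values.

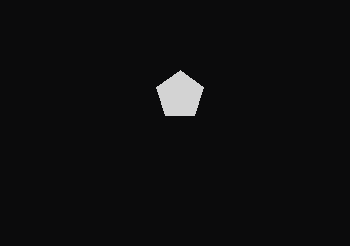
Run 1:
x = 180
y = 95
r = 25
c = 'lightgray'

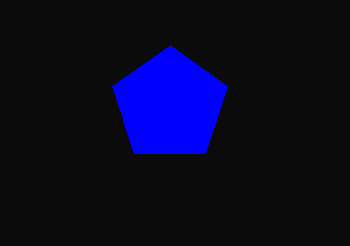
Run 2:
x = 170
y = 105
r = 60
c = 'blue'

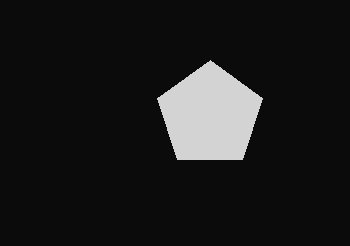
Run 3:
x = 210; y = 115; r = 55; c = 'lightgray'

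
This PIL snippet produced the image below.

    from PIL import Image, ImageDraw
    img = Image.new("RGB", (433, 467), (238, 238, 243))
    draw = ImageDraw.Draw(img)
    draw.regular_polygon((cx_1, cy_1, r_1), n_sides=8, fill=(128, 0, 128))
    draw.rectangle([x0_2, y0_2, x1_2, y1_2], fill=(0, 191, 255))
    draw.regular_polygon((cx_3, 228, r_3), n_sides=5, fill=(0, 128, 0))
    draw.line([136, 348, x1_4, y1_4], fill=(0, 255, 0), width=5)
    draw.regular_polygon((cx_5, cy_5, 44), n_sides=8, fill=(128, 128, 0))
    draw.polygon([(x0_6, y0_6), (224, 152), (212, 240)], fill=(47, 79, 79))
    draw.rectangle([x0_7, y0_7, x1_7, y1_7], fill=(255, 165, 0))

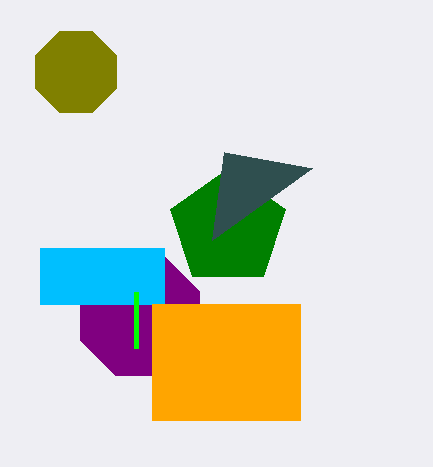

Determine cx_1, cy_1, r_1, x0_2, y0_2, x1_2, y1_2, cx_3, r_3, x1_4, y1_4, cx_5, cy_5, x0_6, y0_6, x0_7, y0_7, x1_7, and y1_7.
cx_1 = 140
cy_1 = 316
r_1 = 64
x0_2 = 40
y0_2 = 248
x1_2 = 164
y1_2 = 304
cx_3 = 228
r_3 = 60
x1_4 = 136
y1_4 = 292
cx_5 = 76
cy_5 = 72
x0_6 = 312
y0_6 = 168
x0_7 = 152
y0_7 = 304
x1_7 = 300
y1_7 = 420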